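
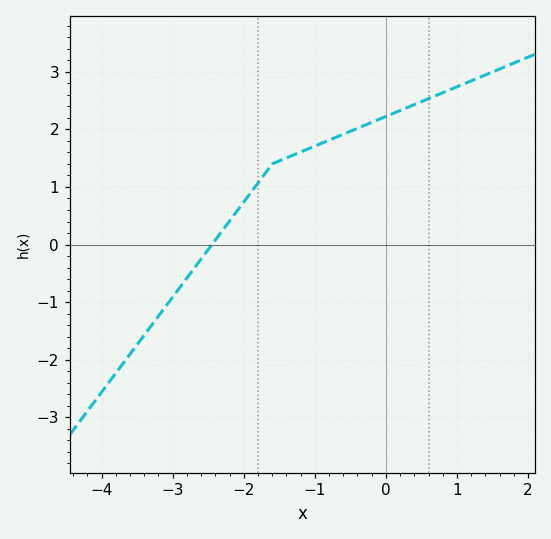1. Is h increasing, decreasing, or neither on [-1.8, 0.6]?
increasing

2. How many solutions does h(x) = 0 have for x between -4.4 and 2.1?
1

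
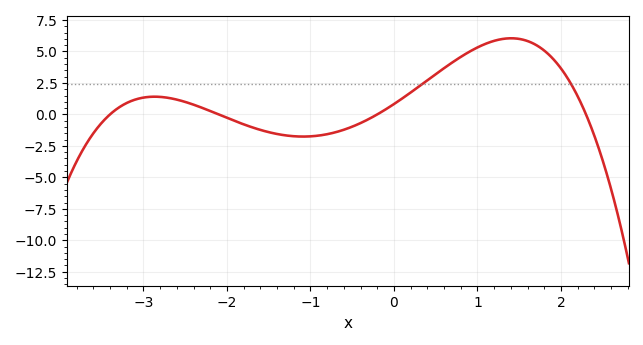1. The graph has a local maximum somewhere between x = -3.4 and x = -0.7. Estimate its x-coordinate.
-2.9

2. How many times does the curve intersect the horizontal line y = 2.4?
2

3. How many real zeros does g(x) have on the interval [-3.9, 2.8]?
4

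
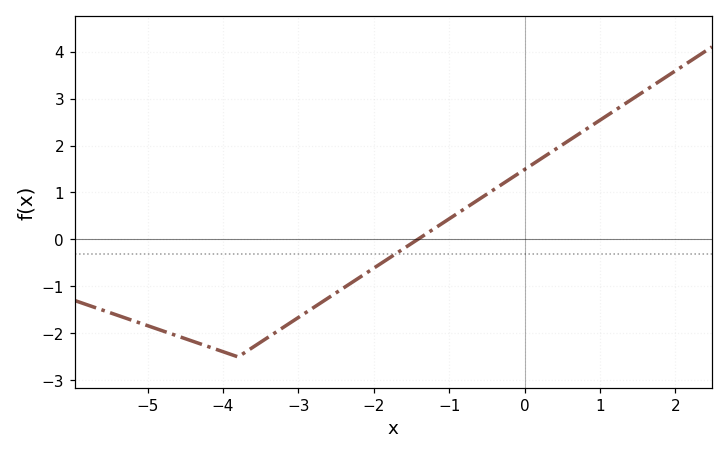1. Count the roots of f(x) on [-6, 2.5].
1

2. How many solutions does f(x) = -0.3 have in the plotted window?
1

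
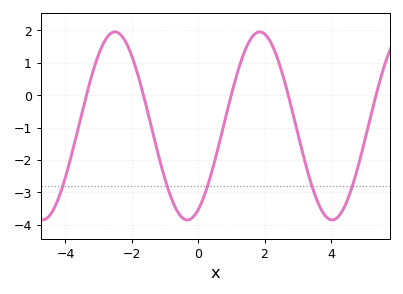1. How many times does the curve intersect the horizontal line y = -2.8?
5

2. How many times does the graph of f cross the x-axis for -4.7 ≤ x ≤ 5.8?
5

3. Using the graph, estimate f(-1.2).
-1.84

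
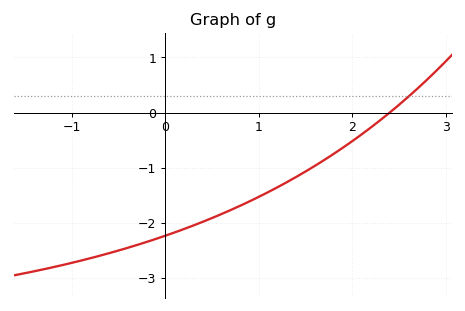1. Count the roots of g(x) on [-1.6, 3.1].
1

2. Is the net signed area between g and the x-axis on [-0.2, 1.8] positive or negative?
negative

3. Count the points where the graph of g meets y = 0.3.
1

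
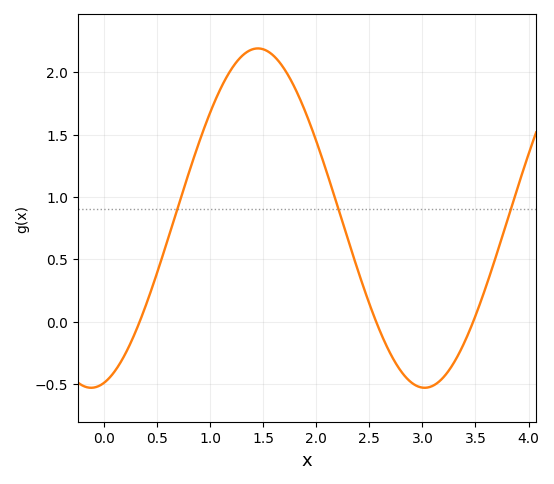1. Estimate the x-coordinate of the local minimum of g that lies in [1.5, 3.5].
3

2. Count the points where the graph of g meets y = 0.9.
3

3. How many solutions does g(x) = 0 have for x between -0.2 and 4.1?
3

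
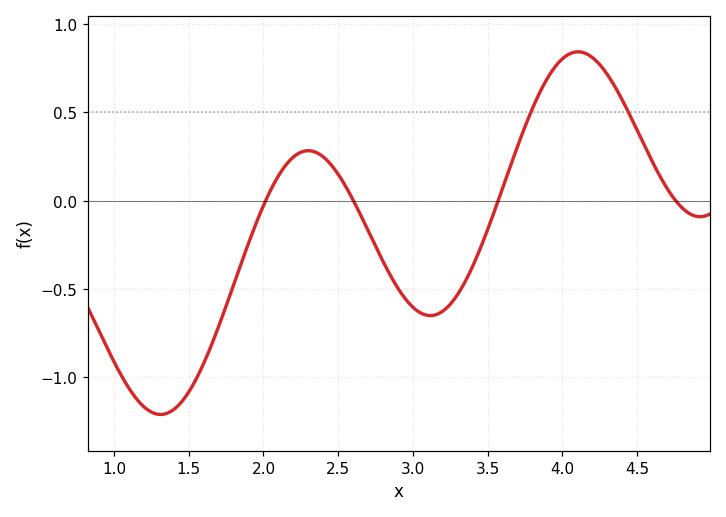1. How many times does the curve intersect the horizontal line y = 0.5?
2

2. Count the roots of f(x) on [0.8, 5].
4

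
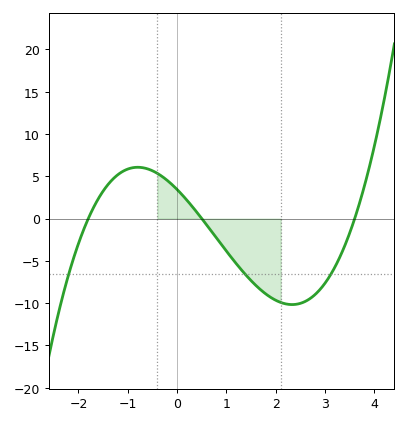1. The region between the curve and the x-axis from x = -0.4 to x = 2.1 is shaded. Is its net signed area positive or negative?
negative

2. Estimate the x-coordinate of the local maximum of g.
-0.8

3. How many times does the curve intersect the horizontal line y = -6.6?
3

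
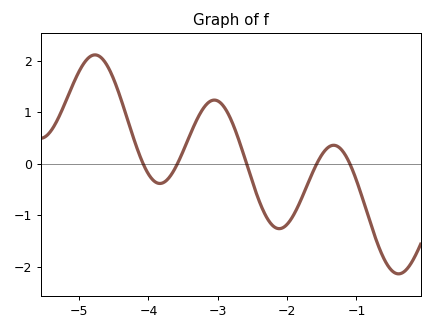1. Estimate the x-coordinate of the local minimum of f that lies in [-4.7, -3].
-3.83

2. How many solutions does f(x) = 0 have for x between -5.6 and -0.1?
5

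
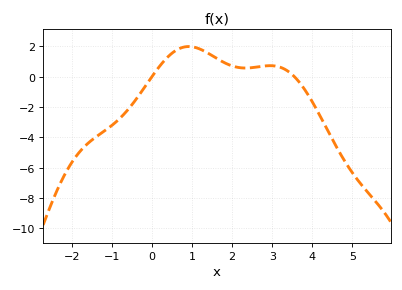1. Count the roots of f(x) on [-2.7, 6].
2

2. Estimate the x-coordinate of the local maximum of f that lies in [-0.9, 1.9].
1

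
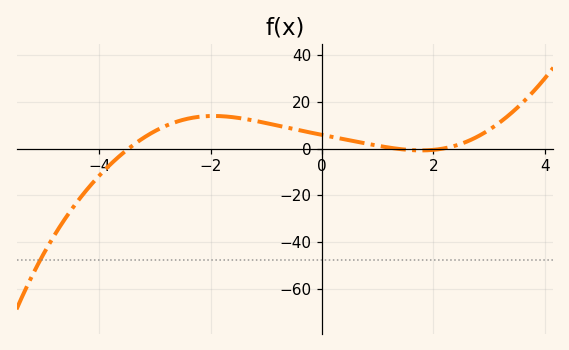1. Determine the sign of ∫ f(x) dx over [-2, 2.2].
positive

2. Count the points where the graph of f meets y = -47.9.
1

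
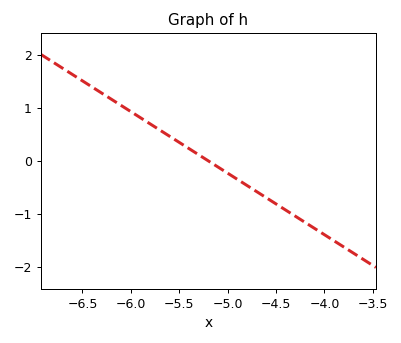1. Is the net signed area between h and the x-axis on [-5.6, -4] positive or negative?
negative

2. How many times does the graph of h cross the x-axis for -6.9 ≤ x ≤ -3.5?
1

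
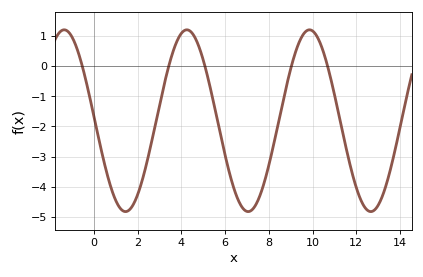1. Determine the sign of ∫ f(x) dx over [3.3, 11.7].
negative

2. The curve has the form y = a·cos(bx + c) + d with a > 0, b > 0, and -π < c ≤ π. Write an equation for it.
y = 3.01cos(1.12x + 1.52) - 1.81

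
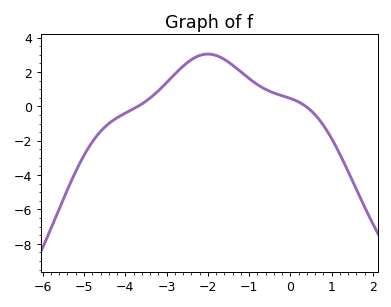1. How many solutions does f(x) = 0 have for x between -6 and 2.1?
2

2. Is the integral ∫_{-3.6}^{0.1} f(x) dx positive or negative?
positive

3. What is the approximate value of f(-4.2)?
-0.667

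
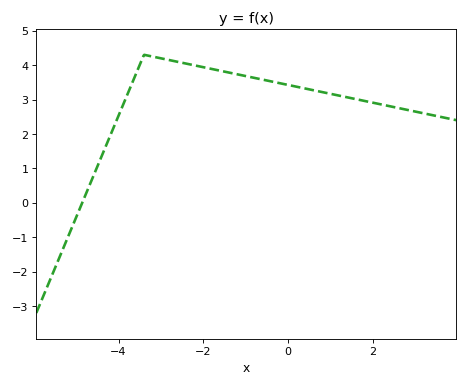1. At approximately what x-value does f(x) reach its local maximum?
-3.4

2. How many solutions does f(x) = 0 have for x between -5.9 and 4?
1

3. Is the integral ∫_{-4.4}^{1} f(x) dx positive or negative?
positive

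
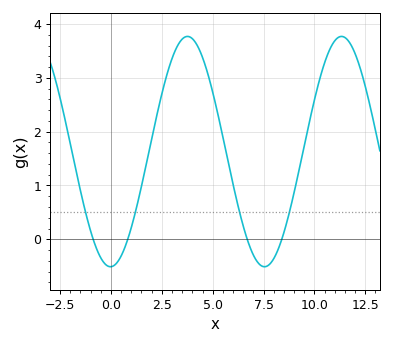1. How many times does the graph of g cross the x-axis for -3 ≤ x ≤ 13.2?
4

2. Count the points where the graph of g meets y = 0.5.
4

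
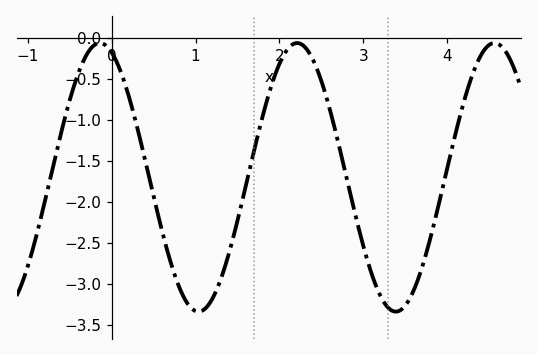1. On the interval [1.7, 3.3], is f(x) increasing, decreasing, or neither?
neither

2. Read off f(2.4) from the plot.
-0.264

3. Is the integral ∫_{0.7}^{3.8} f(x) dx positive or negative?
negative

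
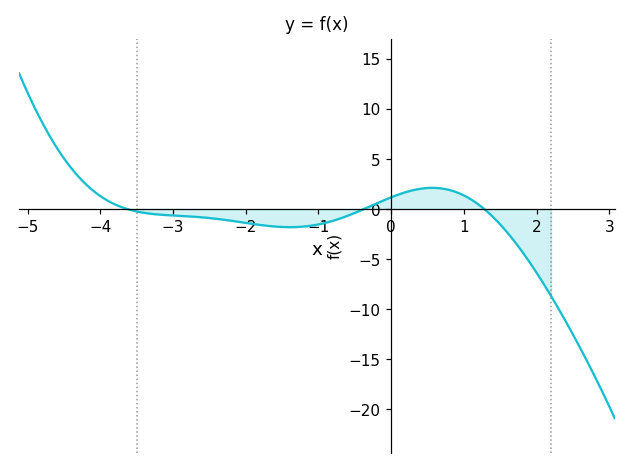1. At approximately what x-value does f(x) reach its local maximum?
0.6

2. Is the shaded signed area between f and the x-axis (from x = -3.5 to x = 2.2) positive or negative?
negative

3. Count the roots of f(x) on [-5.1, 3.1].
3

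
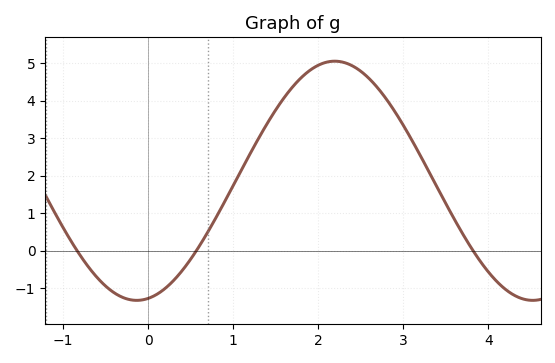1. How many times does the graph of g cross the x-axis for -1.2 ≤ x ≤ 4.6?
3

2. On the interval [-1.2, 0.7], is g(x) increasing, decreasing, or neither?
neither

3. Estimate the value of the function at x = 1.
1.74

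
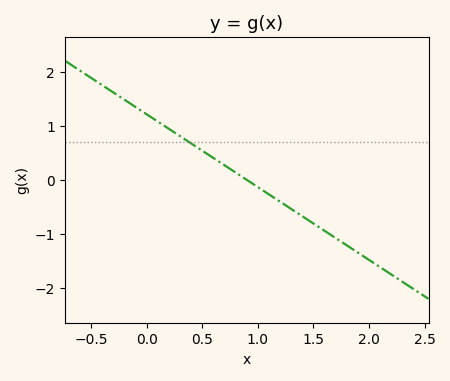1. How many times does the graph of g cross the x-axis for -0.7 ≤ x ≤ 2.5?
1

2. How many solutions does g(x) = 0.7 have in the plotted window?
1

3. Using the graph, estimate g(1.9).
-1.3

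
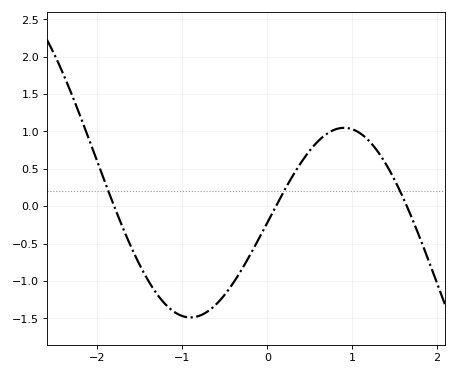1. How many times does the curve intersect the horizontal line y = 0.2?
3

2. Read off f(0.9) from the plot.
1.05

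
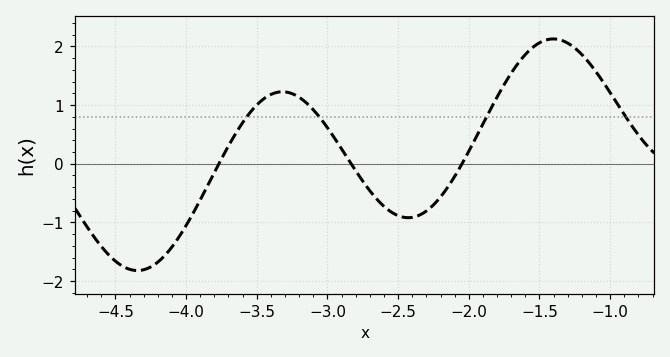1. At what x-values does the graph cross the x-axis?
-3.77, -2.83, -2.05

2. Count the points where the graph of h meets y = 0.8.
4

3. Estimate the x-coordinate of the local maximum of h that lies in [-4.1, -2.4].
-3.32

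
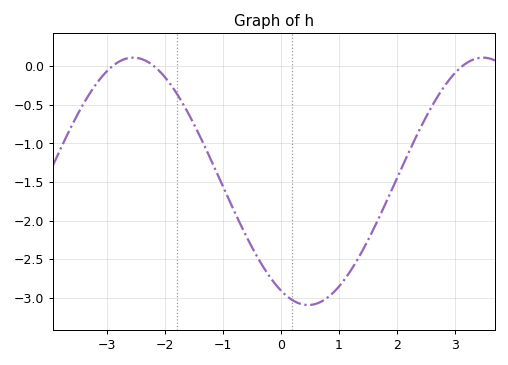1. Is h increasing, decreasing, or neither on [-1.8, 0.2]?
decreasing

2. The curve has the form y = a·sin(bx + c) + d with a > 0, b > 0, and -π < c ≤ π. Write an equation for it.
y = 1.6sin(1.04x - 2.06) - 1.49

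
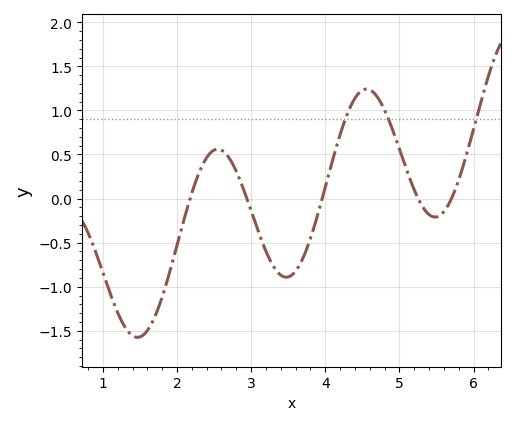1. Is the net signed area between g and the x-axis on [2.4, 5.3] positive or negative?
positive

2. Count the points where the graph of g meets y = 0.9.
3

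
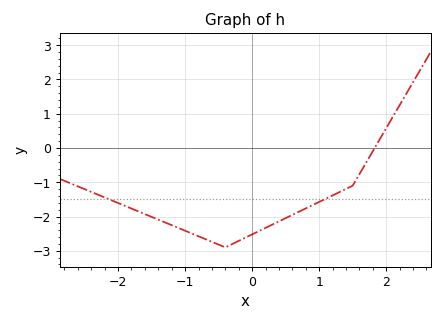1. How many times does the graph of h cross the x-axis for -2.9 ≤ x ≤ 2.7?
1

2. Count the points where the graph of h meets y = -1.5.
2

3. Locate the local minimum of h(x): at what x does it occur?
-0.401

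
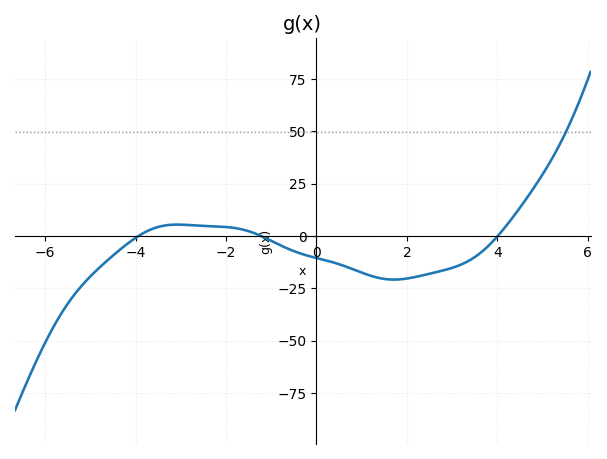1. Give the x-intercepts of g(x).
-3.94, -1.23, 4.01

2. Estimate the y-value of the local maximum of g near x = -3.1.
5.43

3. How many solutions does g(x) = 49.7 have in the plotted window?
1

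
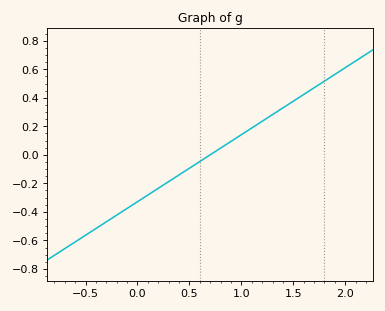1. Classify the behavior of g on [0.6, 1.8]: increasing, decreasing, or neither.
increasing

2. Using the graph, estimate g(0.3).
-0.18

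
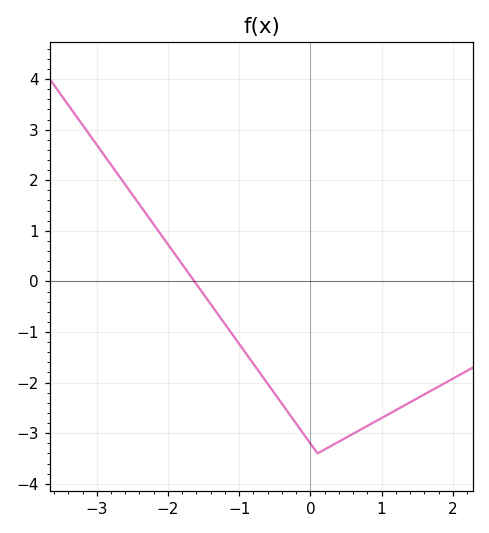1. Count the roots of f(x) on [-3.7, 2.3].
1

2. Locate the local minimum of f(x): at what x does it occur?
0.101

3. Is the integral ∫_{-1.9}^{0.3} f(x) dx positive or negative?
negative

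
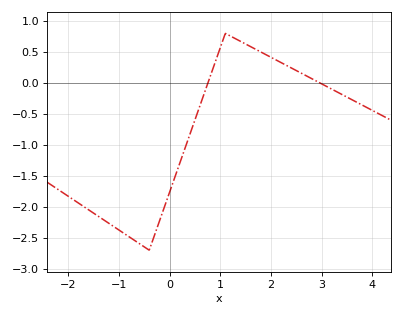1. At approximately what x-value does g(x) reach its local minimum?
-0.4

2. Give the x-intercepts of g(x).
0.8, 3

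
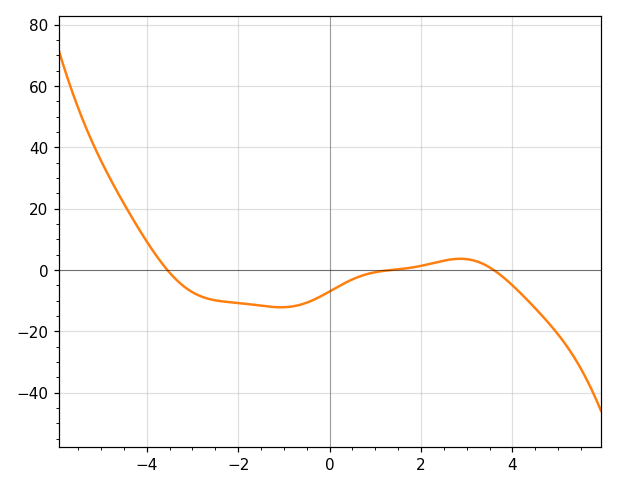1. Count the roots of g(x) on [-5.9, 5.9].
3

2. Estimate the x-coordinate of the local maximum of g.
2.86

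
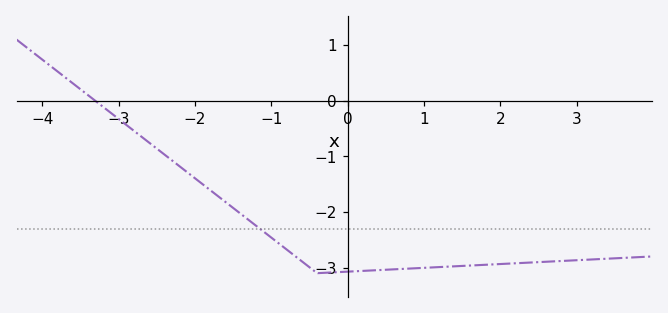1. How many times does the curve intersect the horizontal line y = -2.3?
1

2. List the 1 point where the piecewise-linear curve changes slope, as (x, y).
(-0.4, -3.1)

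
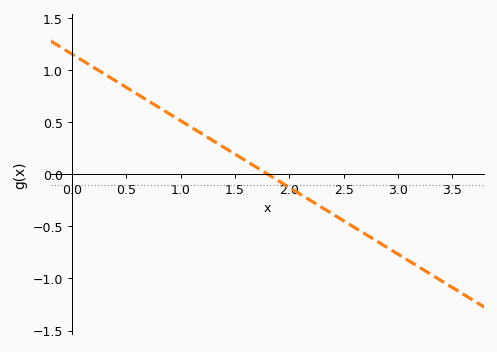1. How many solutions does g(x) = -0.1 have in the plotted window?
1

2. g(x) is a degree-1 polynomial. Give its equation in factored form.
y = -0.64(x - 1.8)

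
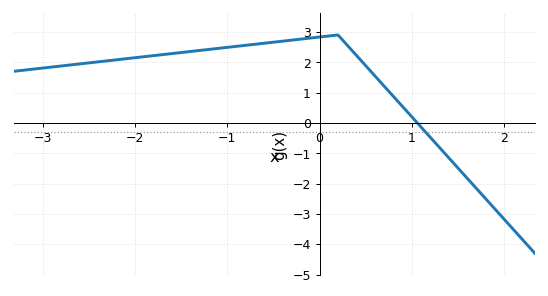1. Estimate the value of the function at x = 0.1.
2.9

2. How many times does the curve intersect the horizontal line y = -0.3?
1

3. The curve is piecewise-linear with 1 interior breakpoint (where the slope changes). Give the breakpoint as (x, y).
(0.2, 2.9)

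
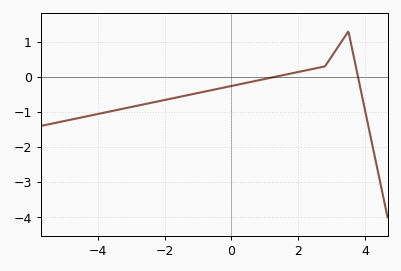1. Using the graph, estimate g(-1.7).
-0.6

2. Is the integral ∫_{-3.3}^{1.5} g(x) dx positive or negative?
negative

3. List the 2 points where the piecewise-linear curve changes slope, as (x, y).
(2.8, 0.3); (3.5, 1.3)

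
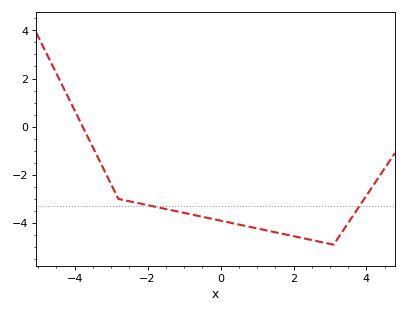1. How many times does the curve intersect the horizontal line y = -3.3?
2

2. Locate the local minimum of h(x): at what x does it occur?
3.1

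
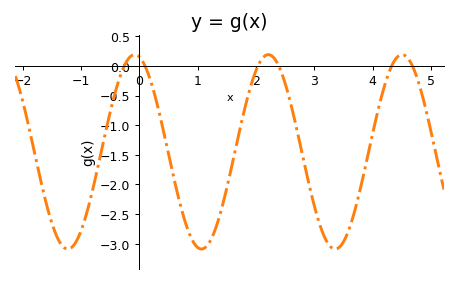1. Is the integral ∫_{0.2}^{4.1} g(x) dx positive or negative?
negative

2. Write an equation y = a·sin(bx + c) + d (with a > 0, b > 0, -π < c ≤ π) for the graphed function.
y = 1.64sin(2.74x + 1.79) - 1.45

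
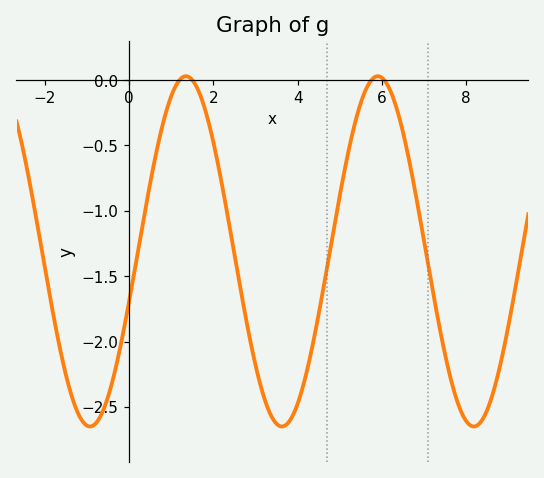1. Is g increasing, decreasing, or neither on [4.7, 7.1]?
neither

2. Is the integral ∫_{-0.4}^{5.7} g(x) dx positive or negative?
negative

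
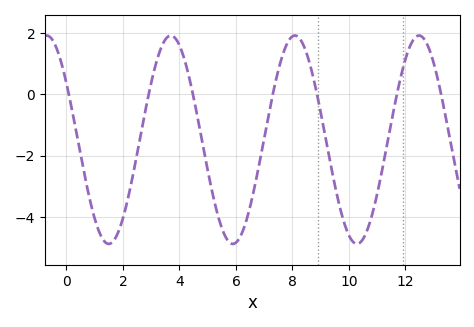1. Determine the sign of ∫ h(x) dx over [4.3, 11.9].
negative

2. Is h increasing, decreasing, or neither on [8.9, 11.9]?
neither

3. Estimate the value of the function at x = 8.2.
1.9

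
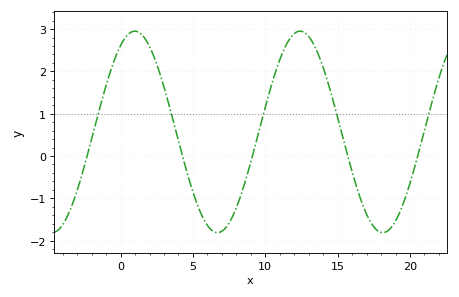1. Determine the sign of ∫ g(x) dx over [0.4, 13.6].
positive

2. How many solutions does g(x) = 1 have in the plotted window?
5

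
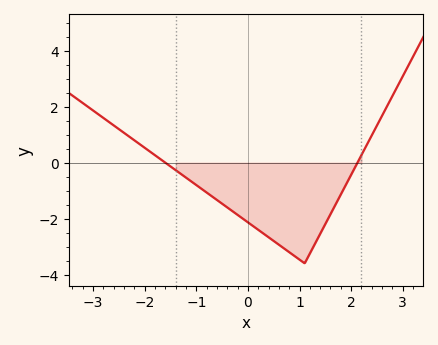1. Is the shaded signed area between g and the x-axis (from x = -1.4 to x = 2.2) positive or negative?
negative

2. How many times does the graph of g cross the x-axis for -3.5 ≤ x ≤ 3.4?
2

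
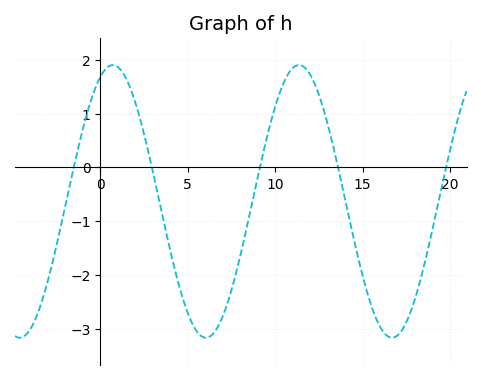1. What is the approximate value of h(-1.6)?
-0.112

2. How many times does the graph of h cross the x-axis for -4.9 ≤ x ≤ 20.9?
5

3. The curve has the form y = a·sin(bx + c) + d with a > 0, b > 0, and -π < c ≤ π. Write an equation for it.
y = 2.53sin(0.59x + 1.15) - 0.63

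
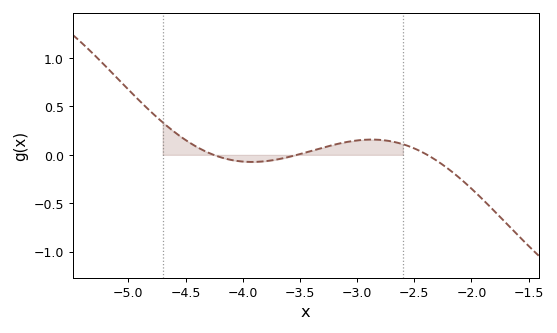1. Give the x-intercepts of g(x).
-4.3, -3.5, -2.4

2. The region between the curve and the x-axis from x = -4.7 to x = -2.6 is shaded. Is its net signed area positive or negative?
positive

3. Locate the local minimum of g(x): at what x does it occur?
-3.9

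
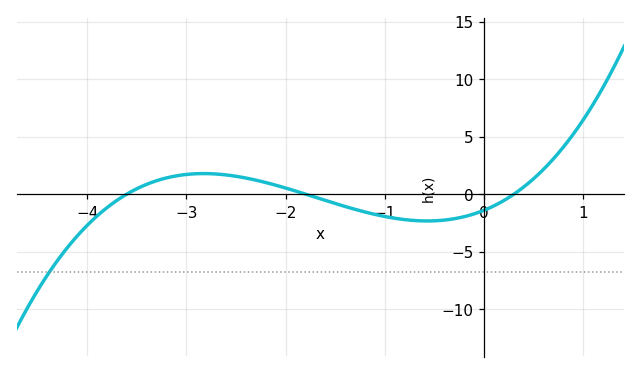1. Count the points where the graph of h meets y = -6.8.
1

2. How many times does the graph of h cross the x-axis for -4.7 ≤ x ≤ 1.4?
3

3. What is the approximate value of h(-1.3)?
-1.5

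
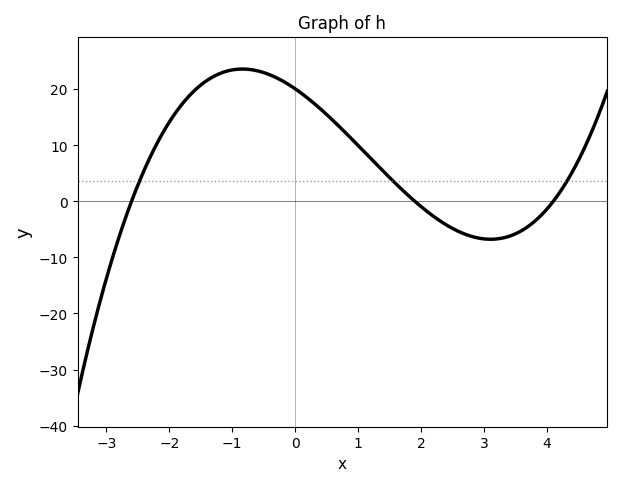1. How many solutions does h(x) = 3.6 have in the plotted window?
3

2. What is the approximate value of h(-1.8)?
17.3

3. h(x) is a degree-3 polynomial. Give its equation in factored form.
y = 0.99(x + 2.6)(x - 1.9)(x - 4.1)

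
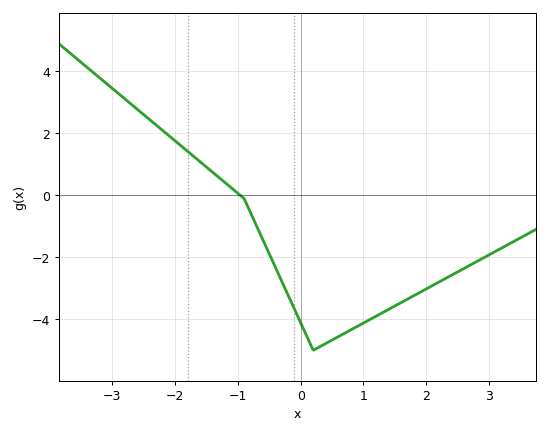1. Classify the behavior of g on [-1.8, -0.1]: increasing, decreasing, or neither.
decreasing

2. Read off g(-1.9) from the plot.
1.59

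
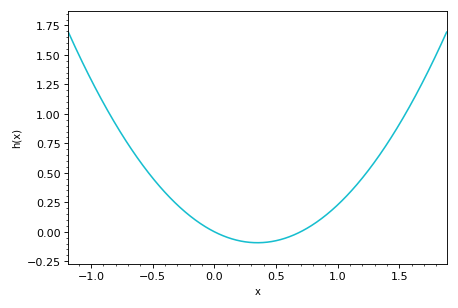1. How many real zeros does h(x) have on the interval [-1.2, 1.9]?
2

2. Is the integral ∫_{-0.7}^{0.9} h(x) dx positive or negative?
positive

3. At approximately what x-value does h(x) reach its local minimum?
0.35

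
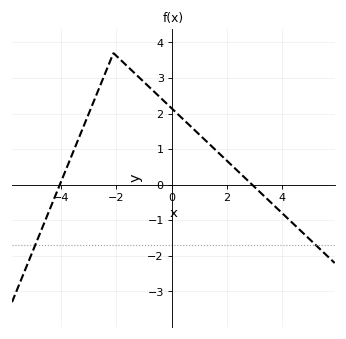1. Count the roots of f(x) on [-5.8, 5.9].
2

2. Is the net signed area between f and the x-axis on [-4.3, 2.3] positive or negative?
positive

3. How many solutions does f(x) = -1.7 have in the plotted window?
2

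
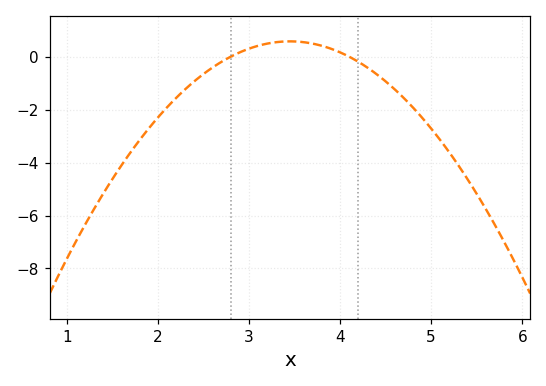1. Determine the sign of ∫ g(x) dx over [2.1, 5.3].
negative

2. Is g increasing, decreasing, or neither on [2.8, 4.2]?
neither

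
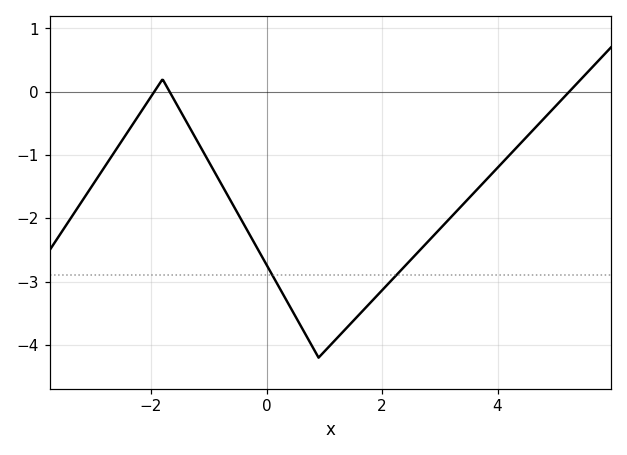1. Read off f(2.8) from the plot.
-2.36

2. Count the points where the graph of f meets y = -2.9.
2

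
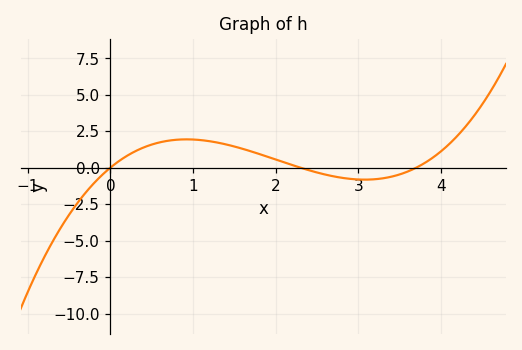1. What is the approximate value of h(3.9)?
0.6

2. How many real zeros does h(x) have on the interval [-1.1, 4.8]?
3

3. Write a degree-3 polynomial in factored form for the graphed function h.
y = 0.55(x - 0)(x - 2.3)(x - 3.7)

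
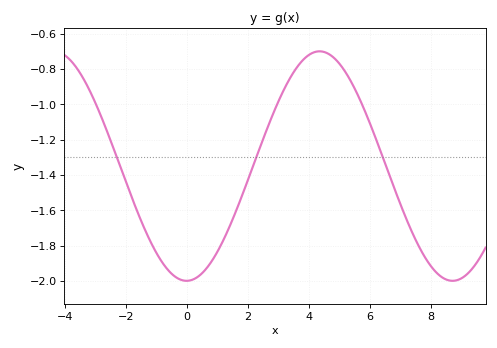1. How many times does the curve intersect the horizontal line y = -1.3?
3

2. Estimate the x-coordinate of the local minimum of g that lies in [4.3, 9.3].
8.8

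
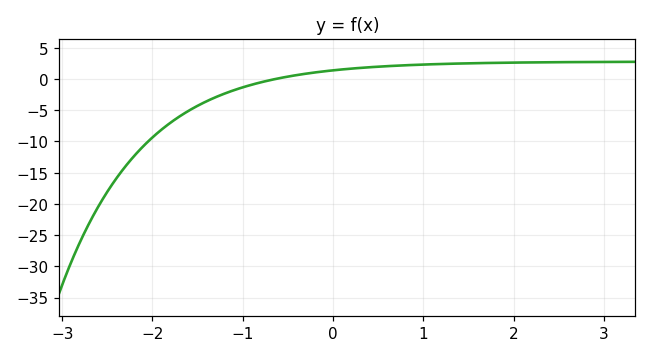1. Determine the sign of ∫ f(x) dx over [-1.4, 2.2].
positive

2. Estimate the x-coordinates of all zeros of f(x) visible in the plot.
-0.6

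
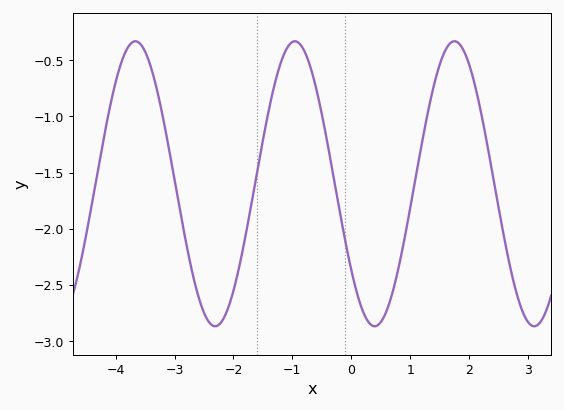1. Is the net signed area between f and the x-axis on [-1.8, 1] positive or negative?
negative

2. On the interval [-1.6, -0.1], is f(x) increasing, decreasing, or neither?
neither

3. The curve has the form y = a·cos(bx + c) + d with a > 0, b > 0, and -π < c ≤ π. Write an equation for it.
y = 1.27cos(2.3x + 2.2) - 1.6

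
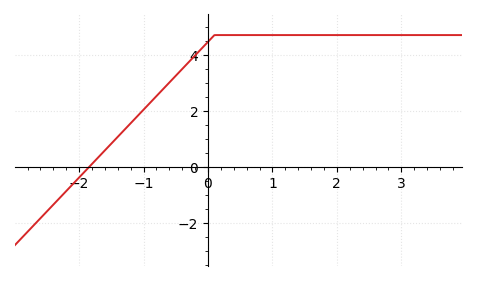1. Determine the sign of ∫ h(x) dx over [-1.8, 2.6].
positive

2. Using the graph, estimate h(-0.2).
3.97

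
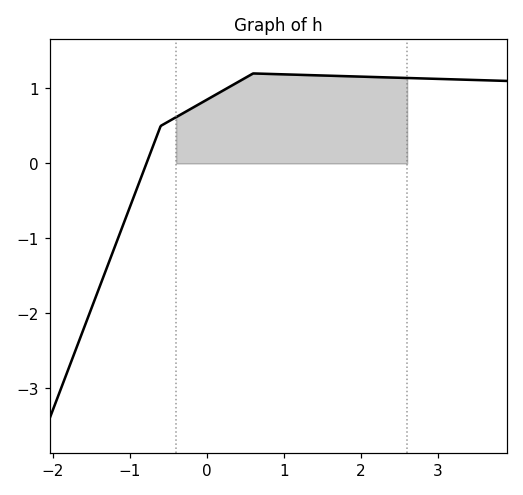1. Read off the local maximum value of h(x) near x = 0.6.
1.2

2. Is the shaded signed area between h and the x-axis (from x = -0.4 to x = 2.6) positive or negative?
positive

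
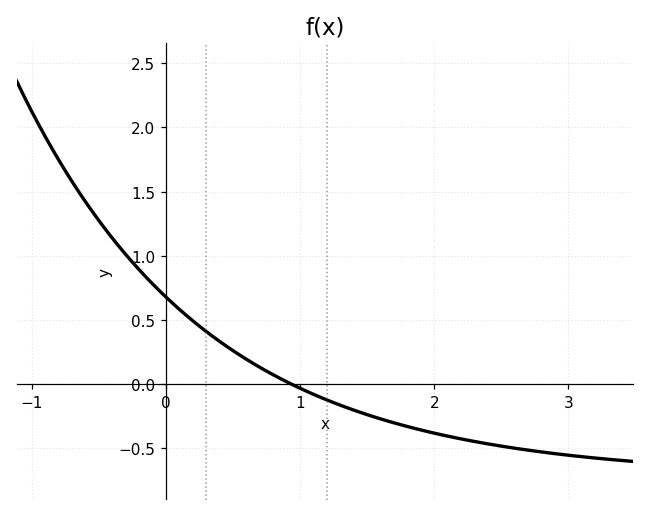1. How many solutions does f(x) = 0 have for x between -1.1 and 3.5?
1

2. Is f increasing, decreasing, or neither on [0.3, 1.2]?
decreasing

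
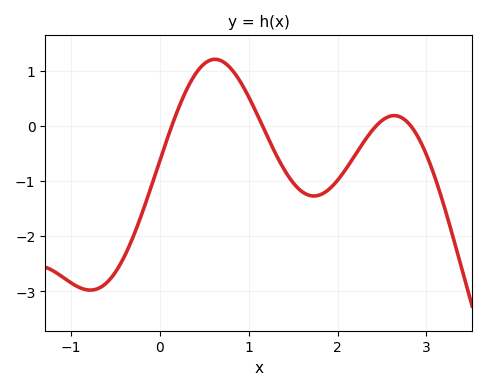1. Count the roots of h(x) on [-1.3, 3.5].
4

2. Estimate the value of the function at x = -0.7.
-2.95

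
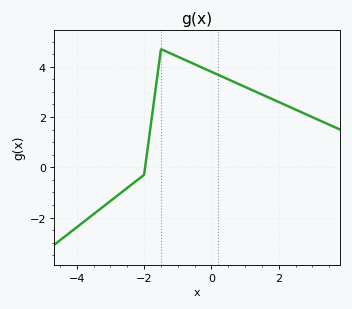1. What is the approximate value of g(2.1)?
2.6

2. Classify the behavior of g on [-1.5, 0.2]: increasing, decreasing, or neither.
decreasing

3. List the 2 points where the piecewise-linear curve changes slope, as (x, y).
(-2, -0.3); (-1.5, 4.7)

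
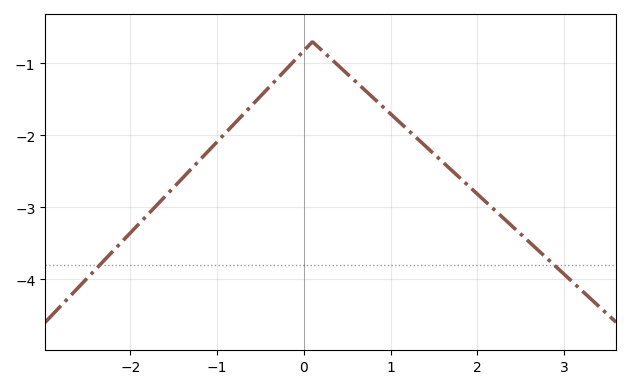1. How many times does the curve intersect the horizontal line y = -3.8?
2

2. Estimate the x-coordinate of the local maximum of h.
0.099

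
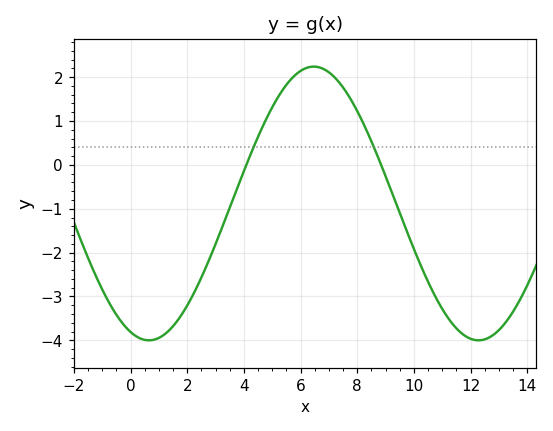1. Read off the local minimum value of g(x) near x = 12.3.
-4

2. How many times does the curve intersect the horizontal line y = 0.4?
2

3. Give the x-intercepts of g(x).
4, 8.8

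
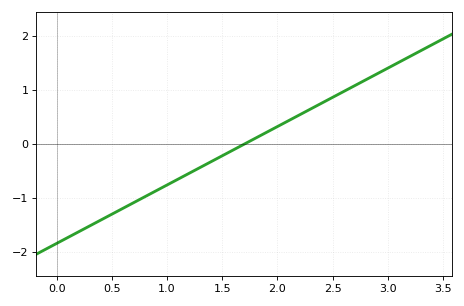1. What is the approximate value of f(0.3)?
-1.5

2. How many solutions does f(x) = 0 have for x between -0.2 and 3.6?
1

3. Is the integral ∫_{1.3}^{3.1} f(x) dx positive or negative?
positive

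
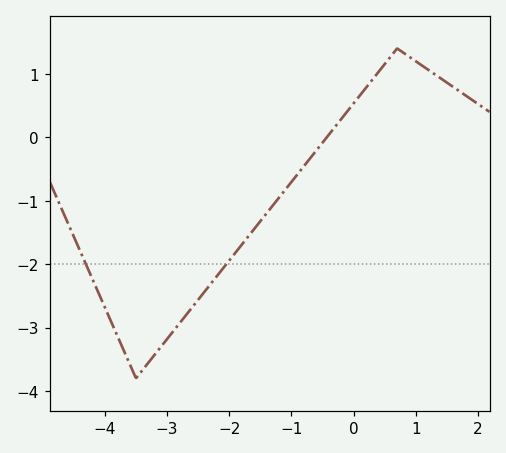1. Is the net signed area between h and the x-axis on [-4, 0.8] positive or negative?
negative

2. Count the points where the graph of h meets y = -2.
2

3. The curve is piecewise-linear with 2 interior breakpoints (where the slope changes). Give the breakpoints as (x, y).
(-3.5, -3.8); (0.7, 1.4)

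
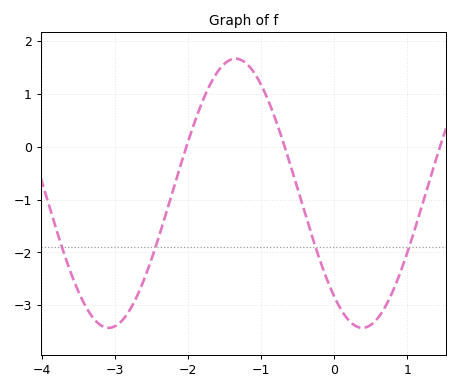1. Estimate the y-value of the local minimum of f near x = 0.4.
-3.43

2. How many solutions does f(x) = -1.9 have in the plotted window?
4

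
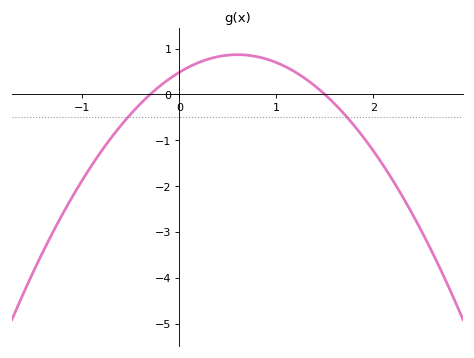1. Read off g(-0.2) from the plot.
0.2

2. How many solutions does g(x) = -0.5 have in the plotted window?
2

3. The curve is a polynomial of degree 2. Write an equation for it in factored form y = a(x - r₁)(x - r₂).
y = -1.07(x + 0.3)(x - 1.5)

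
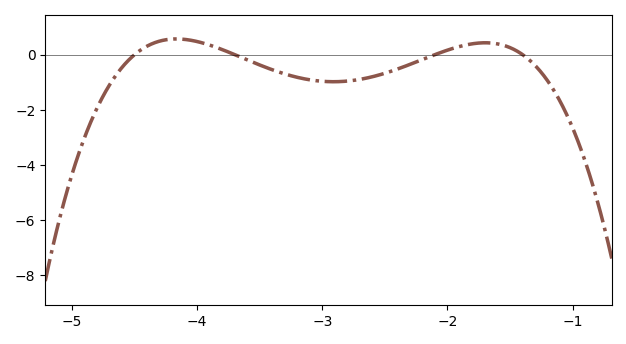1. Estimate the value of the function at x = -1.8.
0.4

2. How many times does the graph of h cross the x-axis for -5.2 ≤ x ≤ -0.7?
4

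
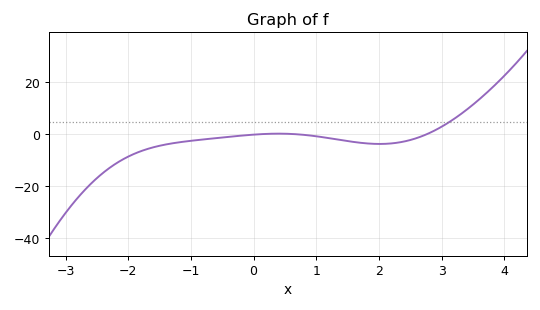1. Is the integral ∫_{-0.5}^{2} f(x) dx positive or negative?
negative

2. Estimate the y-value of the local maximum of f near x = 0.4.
0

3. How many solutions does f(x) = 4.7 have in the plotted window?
1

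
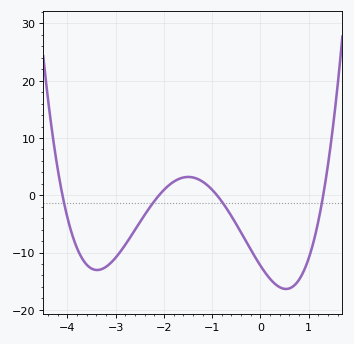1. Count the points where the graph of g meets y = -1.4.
4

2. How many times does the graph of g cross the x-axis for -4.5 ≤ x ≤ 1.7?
4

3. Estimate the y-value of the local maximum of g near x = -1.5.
3.2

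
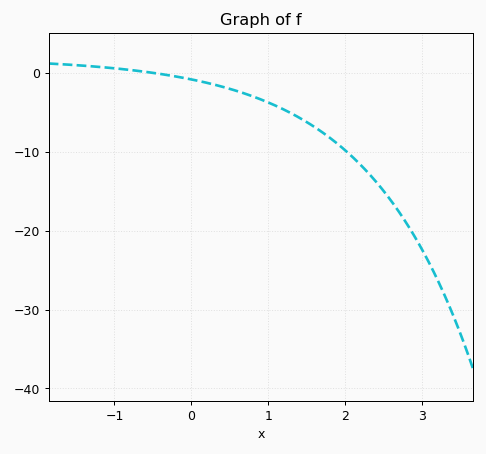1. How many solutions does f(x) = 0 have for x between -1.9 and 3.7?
1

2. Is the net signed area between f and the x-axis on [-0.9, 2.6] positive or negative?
negative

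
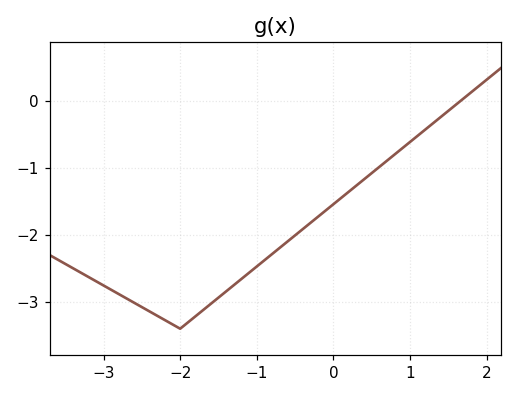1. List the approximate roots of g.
1.65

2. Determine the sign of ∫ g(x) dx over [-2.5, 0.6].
negative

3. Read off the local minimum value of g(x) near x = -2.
-3.4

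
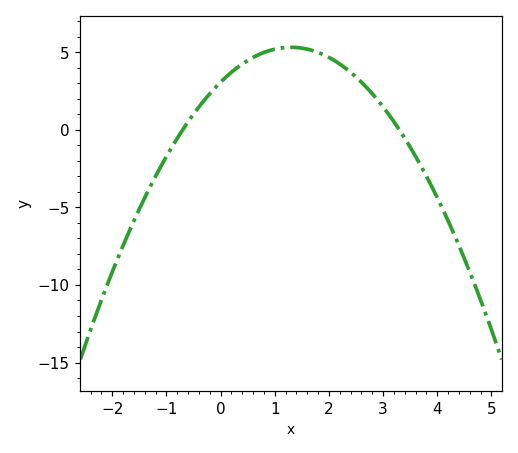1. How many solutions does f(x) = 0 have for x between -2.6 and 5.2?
2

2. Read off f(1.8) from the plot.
4.99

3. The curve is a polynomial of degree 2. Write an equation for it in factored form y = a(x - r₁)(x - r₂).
y = -1.33(x + 0.7)(x - 3.3)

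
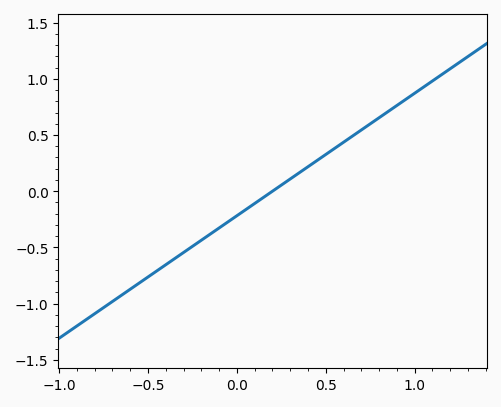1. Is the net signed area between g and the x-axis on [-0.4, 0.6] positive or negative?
negative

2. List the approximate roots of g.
0.2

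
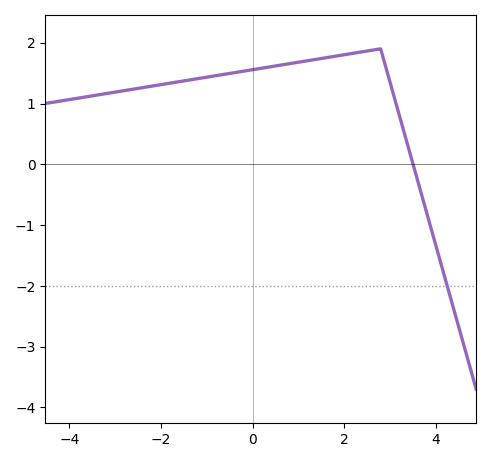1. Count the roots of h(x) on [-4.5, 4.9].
1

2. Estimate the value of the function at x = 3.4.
0.29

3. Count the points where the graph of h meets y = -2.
1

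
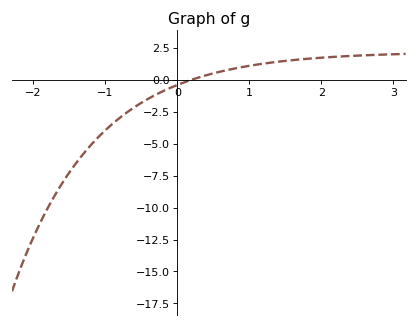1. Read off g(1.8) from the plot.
1.5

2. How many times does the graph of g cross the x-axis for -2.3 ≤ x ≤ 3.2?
1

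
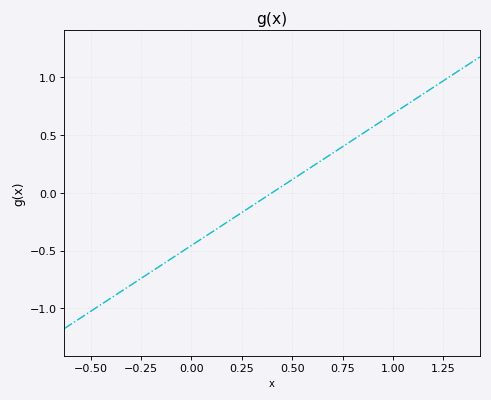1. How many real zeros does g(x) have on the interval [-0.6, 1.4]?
1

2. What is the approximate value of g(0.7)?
0.342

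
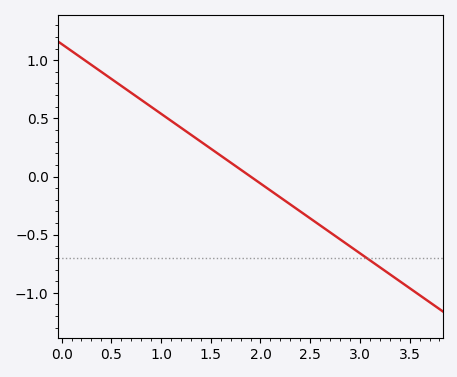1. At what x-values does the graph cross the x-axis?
1.9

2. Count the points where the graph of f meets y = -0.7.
1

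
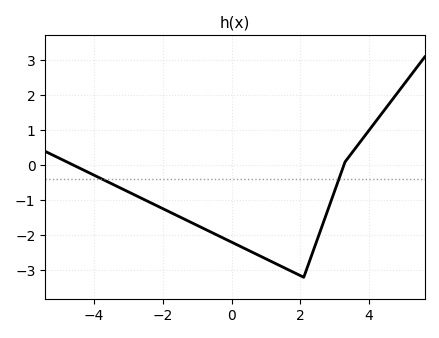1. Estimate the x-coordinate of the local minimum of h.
2.1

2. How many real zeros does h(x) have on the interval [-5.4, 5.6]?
2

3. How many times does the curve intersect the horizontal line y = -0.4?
2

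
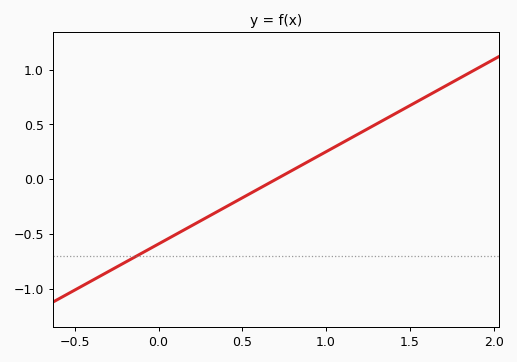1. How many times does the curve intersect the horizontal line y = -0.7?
1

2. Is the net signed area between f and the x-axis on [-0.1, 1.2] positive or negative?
negative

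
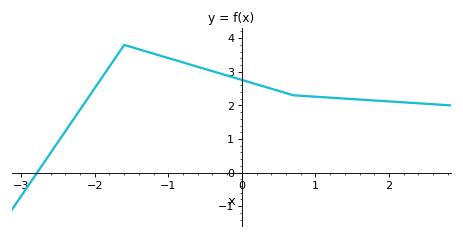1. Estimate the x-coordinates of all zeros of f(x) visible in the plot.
-2.78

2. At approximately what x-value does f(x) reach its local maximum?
-1.6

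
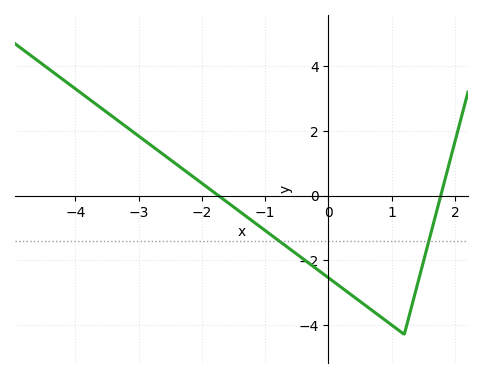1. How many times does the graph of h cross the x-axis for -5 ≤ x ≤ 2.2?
2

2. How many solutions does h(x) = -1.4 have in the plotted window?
2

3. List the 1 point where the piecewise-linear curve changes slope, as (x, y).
(1.2, -4.3)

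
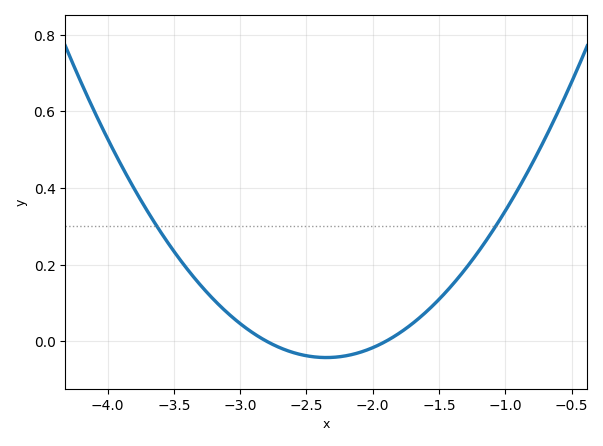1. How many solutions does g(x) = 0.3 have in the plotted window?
2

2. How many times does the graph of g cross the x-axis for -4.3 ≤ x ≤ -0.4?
2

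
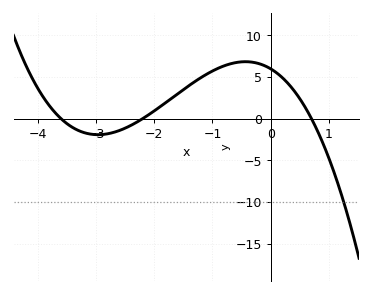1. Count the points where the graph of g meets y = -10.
1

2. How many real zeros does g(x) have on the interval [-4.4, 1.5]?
3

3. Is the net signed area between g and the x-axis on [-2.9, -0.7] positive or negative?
positive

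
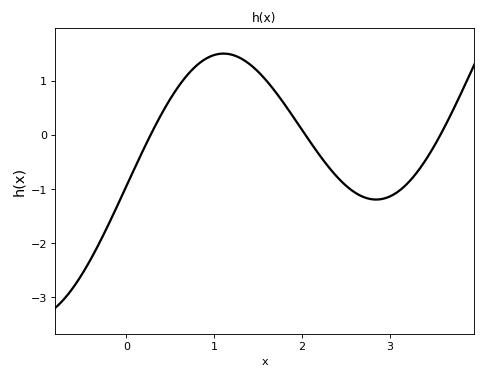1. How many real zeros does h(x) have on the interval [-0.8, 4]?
3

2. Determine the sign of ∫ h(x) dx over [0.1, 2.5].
positive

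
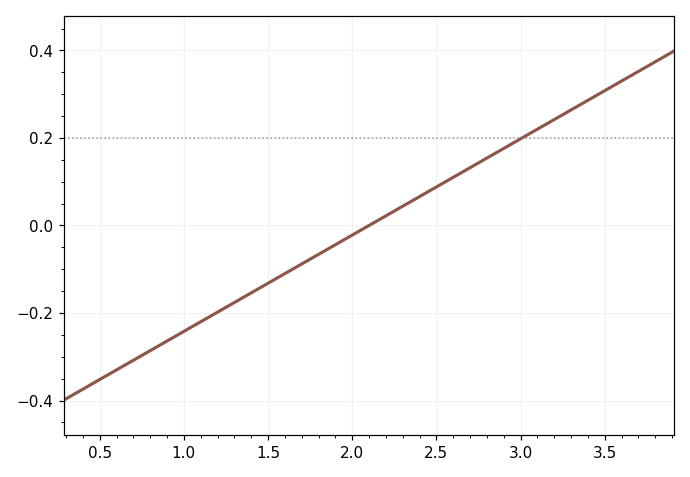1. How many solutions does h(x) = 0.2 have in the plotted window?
1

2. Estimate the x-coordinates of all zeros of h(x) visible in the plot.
2.1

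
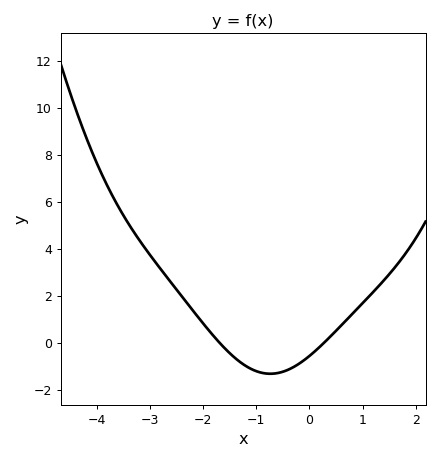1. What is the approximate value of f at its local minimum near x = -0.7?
-1.3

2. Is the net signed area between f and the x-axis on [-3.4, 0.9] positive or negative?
positive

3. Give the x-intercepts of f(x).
-1.68, 0.267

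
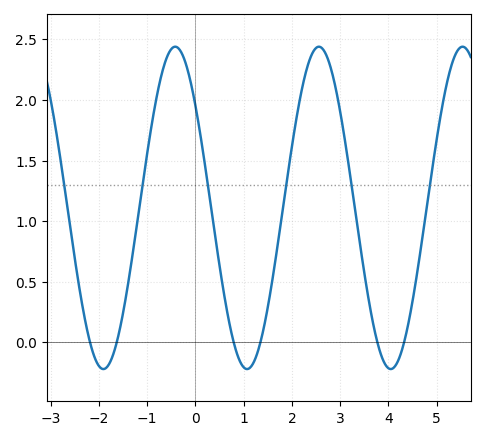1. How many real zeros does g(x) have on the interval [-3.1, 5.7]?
6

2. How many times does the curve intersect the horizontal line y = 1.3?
6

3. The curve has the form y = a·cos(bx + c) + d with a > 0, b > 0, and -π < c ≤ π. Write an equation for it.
y = 1.33cos(2.11x + 0.882) + 1.11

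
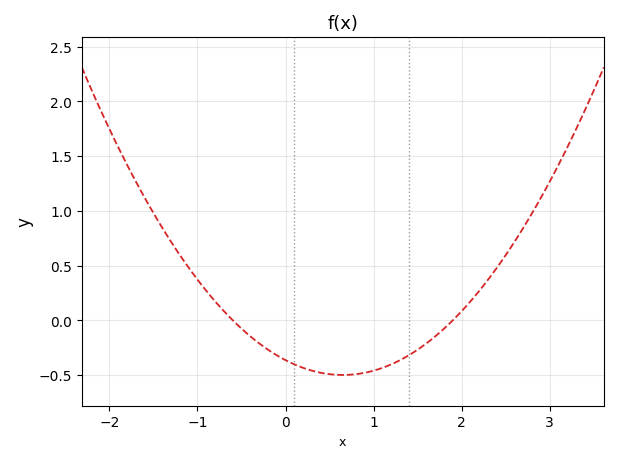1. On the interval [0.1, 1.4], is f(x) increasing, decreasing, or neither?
neither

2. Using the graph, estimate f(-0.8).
0.173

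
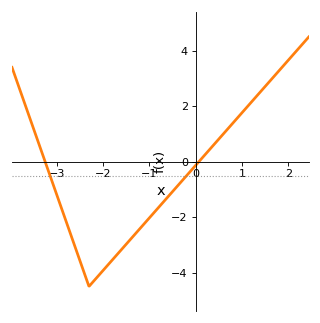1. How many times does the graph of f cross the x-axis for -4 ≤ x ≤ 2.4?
2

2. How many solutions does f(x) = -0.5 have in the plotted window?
2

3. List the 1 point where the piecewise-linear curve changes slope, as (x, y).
(-2.3, -4.5)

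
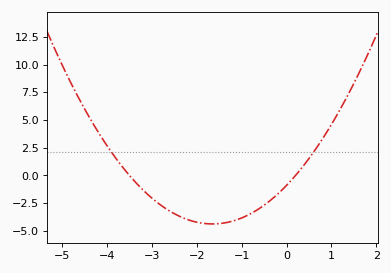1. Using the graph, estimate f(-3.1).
-1.6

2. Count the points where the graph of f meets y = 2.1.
2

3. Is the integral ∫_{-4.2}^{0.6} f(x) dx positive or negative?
negative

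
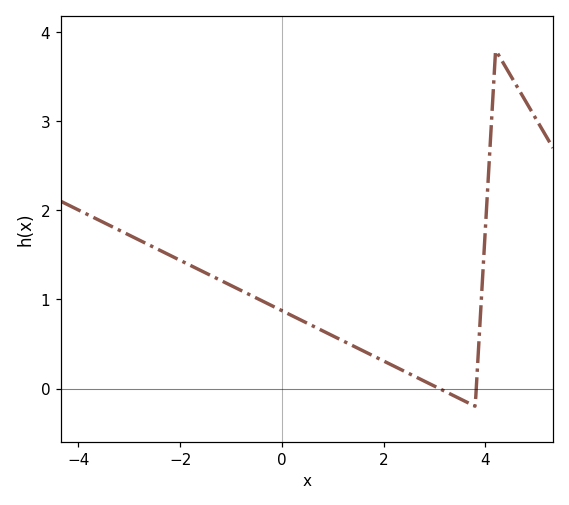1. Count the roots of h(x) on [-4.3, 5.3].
2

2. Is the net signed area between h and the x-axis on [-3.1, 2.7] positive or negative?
positive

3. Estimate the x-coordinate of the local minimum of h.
3.8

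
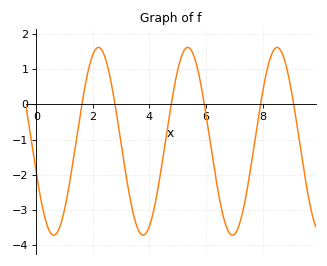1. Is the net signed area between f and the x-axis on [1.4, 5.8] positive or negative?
negative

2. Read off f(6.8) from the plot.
-3.63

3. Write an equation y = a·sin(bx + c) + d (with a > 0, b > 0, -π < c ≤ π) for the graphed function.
y = 2.67sin(1.99x - 2.8) - 1.05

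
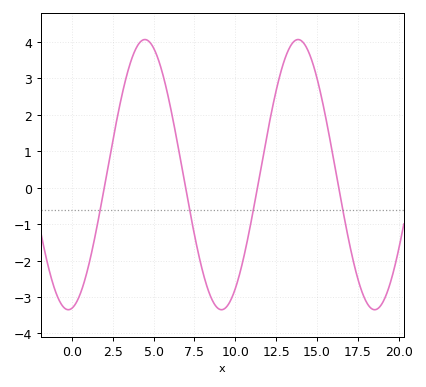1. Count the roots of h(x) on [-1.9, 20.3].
4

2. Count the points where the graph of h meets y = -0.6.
4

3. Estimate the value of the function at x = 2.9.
2.21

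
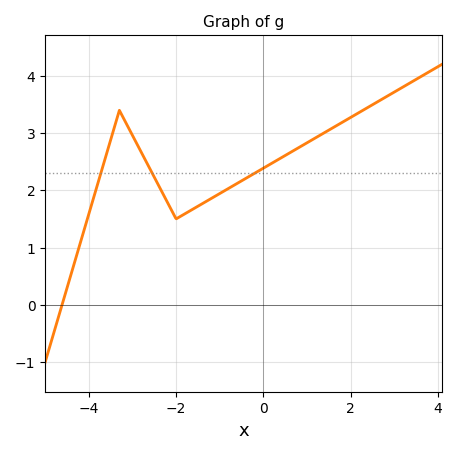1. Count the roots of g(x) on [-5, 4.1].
1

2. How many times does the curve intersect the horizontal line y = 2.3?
3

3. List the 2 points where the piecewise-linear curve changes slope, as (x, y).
(-3.3, 3.4); (-2, 1.5)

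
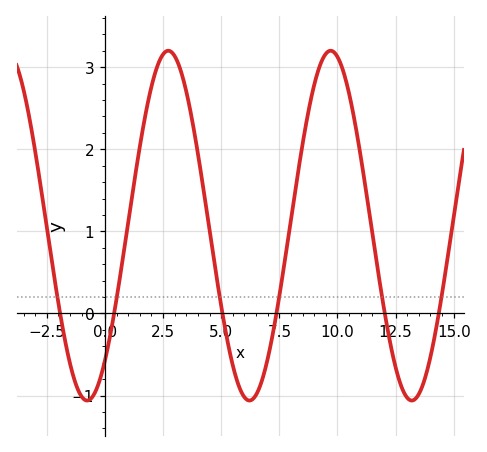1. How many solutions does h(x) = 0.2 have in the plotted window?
6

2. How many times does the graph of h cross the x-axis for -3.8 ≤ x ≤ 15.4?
6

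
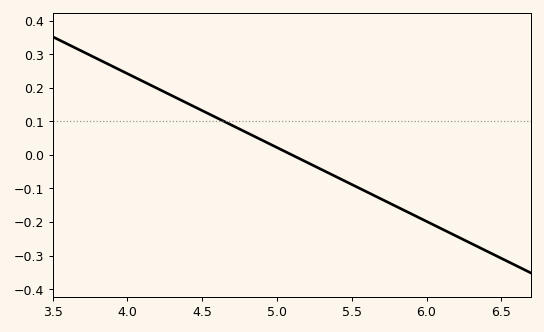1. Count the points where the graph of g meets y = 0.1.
1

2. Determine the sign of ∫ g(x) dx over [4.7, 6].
negative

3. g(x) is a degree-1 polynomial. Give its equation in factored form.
y = -0.22(x - 5.1)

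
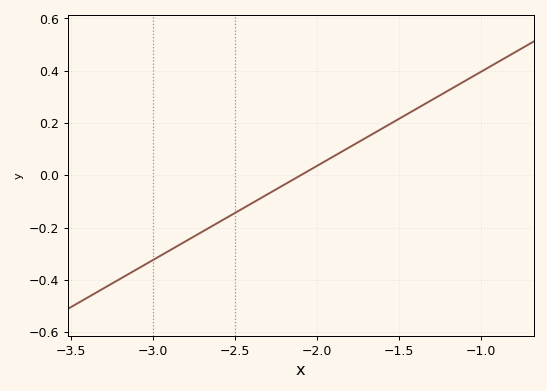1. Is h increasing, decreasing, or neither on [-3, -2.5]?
increasing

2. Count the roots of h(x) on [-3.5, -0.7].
1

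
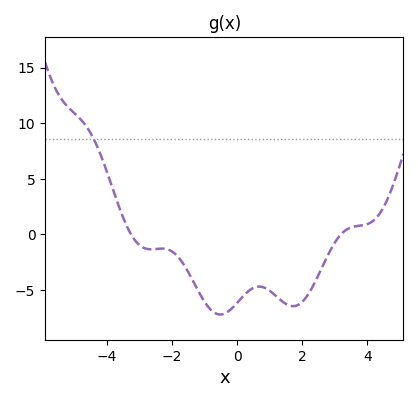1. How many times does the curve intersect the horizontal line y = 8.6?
1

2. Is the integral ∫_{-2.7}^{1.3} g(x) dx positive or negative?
negative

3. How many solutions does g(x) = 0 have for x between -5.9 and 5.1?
2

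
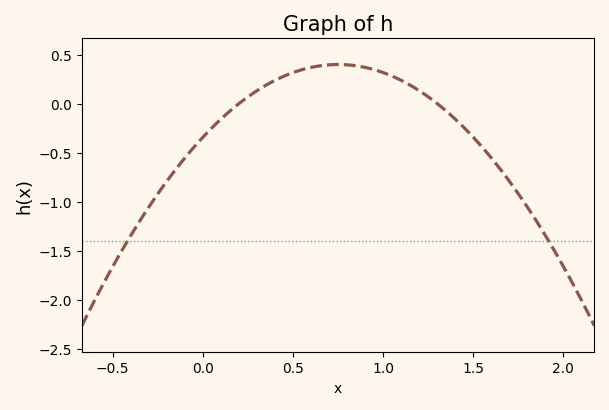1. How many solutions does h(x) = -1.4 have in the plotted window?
2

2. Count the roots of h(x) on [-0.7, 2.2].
2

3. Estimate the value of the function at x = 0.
-0.35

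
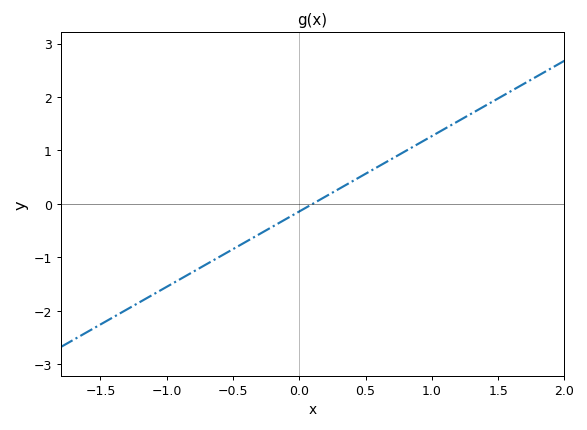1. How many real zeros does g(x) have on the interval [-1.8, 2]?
1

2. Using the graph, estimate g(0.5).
0.564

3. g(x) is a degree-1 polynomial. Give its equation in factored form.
y = 1.41(x - 0.1)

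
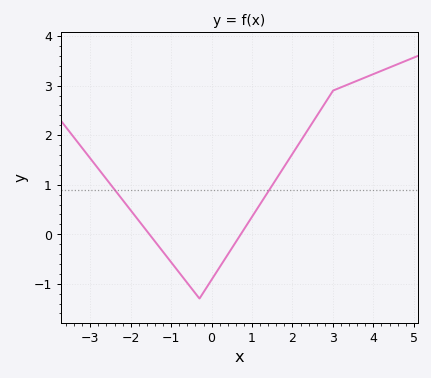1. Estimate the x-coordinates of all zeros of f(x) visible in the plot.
-1.54, 0.721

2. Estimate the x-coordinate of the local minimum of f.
-0.298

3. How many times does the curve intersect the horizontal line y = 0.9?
2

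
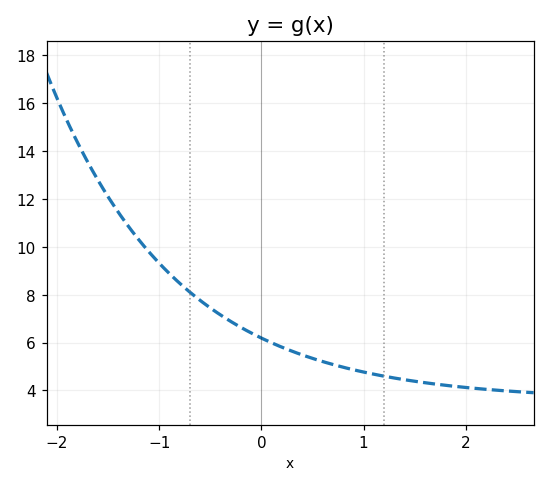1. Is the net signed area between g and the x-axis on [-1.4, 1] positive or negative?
positive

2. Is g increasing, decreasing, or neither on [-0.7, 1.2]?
decreasing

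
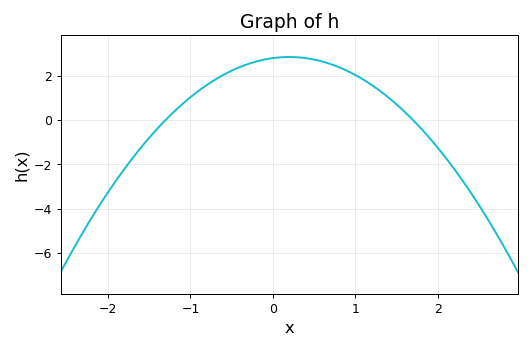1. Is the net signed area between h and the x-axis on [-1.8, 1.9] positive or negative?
positive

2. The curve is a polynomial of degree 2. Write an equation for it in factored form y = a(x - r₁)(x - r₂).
y = -1.26(x + 1.3)(x - 1.7)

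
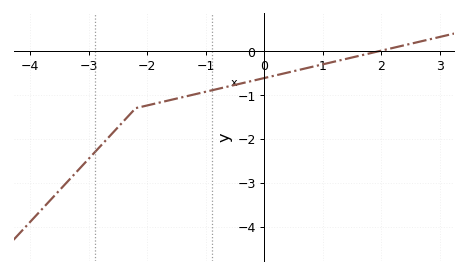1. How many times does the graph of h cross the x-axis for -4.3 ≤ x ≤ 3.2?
1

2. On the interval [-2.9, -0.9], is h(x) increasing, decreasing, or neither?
increasing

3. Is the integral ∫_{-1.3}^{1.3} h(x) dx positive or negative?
negative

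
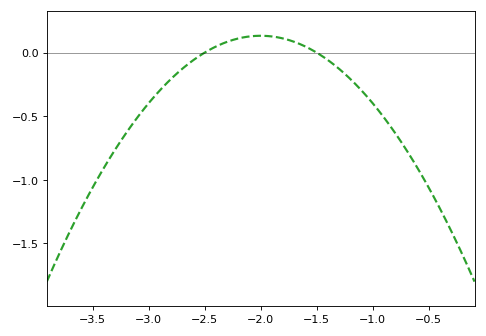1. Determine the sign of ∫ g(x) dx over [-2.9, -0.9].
negative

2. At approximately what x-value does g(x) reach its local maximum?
-2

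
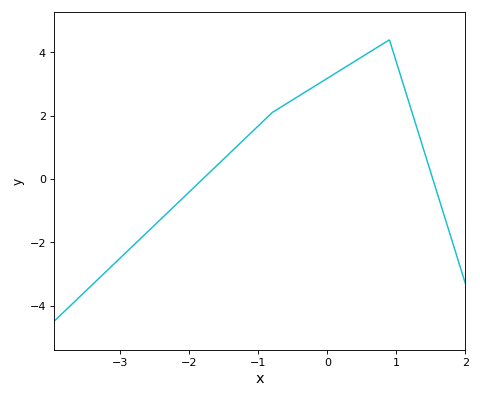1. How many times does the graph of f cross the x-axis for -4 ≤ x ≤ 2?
2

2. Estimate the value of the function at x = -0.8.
2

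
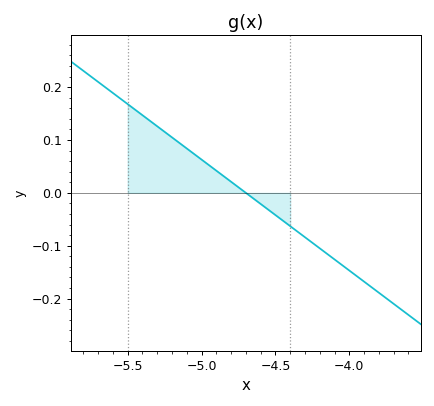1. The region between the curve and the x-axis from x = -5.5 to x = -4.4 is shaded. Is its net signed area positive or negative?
positive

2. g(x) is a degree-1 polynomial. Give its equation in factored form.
y = -0.21(x + 4.7)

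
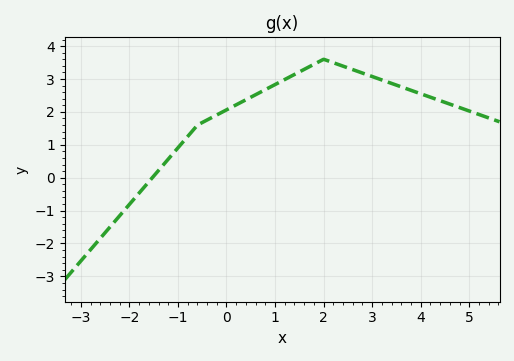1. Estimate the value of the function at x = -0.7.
1.4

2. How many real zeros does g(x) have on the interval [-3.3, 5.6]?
1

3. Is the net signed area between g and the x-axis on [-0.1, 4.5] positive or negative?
positive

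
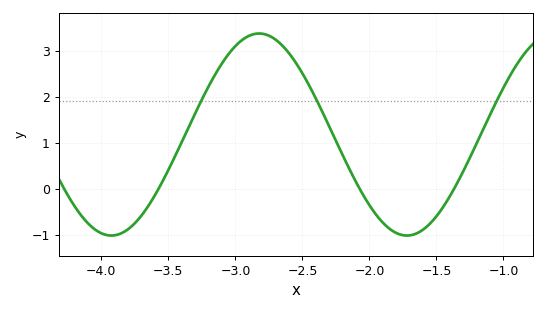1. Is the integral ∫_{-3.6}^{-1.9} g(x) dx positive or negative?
positive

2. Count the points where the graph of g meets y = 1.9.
3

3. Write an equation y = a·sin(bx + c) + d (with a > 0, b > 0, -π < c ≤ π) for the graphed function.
y = 2.2sin(2.9x - 3) + 1.18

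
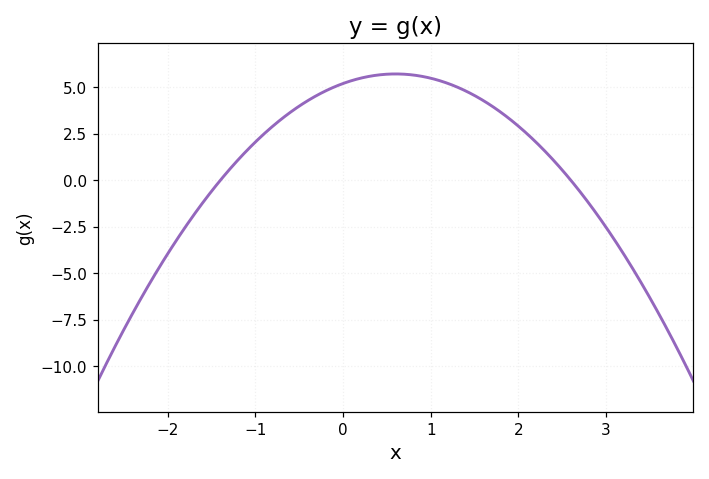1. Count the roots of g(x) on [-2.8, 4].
2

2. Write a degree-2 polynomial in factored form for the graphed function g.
y = -1.43(x + 1.4)(x - 2.6)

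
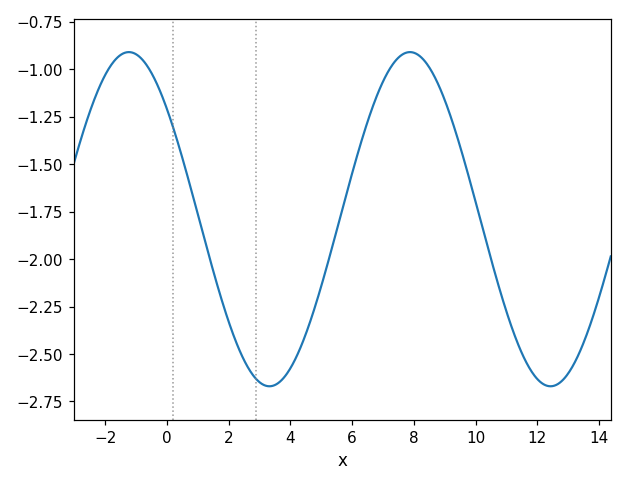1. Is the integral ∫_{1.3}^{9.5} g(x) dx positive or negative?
negative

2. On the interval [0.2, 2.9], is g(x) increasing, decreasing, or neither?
decreasing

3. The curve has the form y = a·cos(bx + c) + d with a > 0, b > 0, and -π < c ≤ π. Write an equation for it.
y = 0.88cos(0.69x + 0.85) - 1.79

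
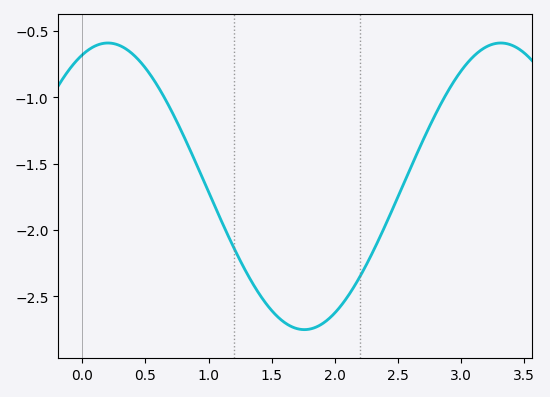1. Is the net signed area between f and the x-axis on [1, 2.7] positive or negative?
negative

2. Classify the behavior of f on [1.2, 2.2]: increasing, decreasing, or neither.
neither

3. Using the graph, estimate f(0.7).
-1.1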